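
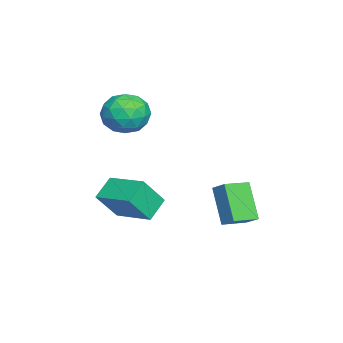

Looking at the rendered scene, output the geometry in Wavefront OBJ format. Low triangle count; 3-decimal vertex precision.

v 1.757 3.199 -3.116
v 0.745 2.656 -1.552
v 0.933 4.099 -3.336
v -0.079 3.556 -1.772
v 2.239 3.764 -2.608
v 1.227 3.221 -1.044
v 1.415 4.664 -2.828
v 0.403 4.121 -1.264
v -0.394 -1.072 2.707
v 0.16 -0.126 2.831
v 1.02 -1.794 1.889
v 1.574 -0.848 2.013
v 1.338 -1.468 2.895
v 0.463 -1.021 3.401
v 0.717 -0.899 1.319
v -0.158 -0.452 1.825
v 0.847 -0.018 1.973
v 1.23 -0.37 2.947
v -0.05 -1.55 1.773
v 0.333 -1.902 2.747
v -0.241 -0.536 2.841
v 1.421 -1.384 1.879
v 1.282 -1.749 2.398
v 1.608 -1.192 2.47
v -0.063 -1.062 3.176
v 0.263 -0.506 3.248
v 0.955 -1.294 3.286
v 0.917 -1.414 1.472
v 1.243 -0.858 1.544
v -0.428 -0.728 2.25
v -0.102 -0.171 2.322
v 0.225 -0.626 1.434
v 0.488 0.084 2.409
v 1.32 -0.34 1.928
v 0.815 -0.37 1.521
v 0.301 -0.108 1.818
v 0.714 -0.123 2.982
v 1.545 -0.547 2.501
v 1.406 -0.911 3.019
v 0.892 -0.649 3.316
v 1.117 -0.06 2.477
v -0.365 -1.373 2.219
v 0.466 -1.797 1.738
v 0.288 -1.271 1.404
v -0.226 -1.009 1.701
v -0.14 -1.58 2.792
v 0.692 -2.004 2.311
v 0.879 -1.812 2.902
v 0.365 -1.55 3.199
v 0.063 -1.86 2.243
v 2.308 -1.002 -2.674
v 1.379 -0.598 -1.995
v 3.282 0.568 -2.275
v 2.352 0.972 -1.595
v 2.948 -1.732 -1.365
v 2.018 -1.328 -0.685
v 3.921 -0.162 -0.965
v 2.992 0.242 -0.286
f 2 4 1
f 5 2 1
f 1 4 3
f 3 5 1
f 2 8 4
f 6 2 5
f 6 8 2
f 4 8 3
f 7 5 3
f 3 8 7
f 7 6 5
f 8 6 7
f 9 46 25
f 46 20 49
f 25 49 14
f 46 49 25
f 9 25 21
f 25 14 26
f 21 26 10
f 25 26 21
f 9 21 30
f 21 10 31
f 30 31 16
f 21 31 30
f 9 30 42
f 30 16 45
f 42 45 19
f 30 45 42
f 9 42 46
f 42 19 50
f 46 50 20
f 42 50 46
f 10 26 37
f 26 14 40
f 37 40 18
f 26 40 37
f 14 49 27
f 49 20 48
f 27 48 13
f 49 48 27
f 20 50 47
f 50 19 43
f 47 43 11
f 50 43 47
f 19 45 44
f 45 16 32
f 44 32 15
f 45 32 44
f 16 31 36
f 31 10 33
f 36 33 17
f 31 33 36
f 12 38 24
f 38 18 39
f 24 39 13
f 38 39 24
f 12 24 22
f 24 13 23
f 22 23 11
f 24 23 22
f 12 22 29
f 22 11 28
f 29 28 15
f 22 28 29
f 12 29 34
f 29 15 35
f 34 35 17
f 29 35 34
f 12 34 38
f 34 17 41
f 38 41 18
f 34 41 38
f 13 39 27
f 39 18 40
f 27 40 14
f 39 40 27
f 11 23 47
f 23 13 48
f 47 48 20
f 23 48 47
f 15 28 44
f 28 11 43
f 44 43 19
f 28 43 44
f 17 35 36
f 35 15 32
f 36 32 16
f 35 32 36
f 18 41 37
f 41 17 33
f 37 33 10
f 41 33 37
f 52 54 51
f 55 52 51
f 51 54 53
f 53 55 51
f 52 58 54
f 56 52 55
f 56 58 52
f 54 58 53
f 57 55 53
f 53 58 57
f 57 56 55
f 58 56 57



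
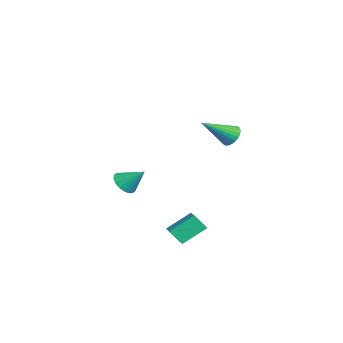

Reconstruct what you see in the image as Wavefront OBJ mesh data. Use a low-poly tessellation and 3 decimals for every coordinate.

v 1.839 2.767 2.746
v 2.473 3.062 2.869
v 2.361 1.153 3.914
v 2.324 3.165 3.079
v 2.101 3.208 3.237
v 1.838 3.183 3.321
v 1.575 3.095 3.317
v 1.352 2.958 3.227
v 1.204 2.791 3.063
v 1.152 2.621 2.85
v 1.205 2.472 2.622
v 1.354 2.369 2.413
v 1.577 2.327 2.254
v 1.84 2.351 2.17
v 2.103 2.439 2.174
v 2.325 2.577 2.265
v 2.474 2.743 2.429
v 2.526 2.914 2.641
v 3.509 -0.056 -4.036
v 3.315 -0.705 -3.208
v 3.144 1.243 -3.103
v 2.951 0.593 -2.275
v 4.649 0.027 -3.705
v 4.456 -0.623 -2.877
v 4.285 1.325 -2.772
v 4.091 0.676 -1.944
v -3.409 -2.554 -2.699
v -2.812 -3.085 -2.439
v -2.911 -1.486 -1.661
v -2.642 -2.896 -2.714
v -2.625 -2.641 -2.986
v -2.762 -2.368 -3.201
v -3.028 -2.132 -3.317
v -3.37 -1.979 -3.31
v -3.719 -1.941 -3.182
v -4.006 -2.024 -2.958
v -4.176 -2.212 -2.683
v -4.193 -2.468 -2.411
v -4.056 -2.741 -2.196
v -3.79 -2.977 -2.08
v -3.448 -3.129 -2.087
v -3.099 -3.168 -2.215
f 2 1 4
f 2 4 3
f 4 1 5
f 4 5 3
f 5 1 6
f 5 6 3
f 6 1 7
f 6 7 3
f 7 1 8
f 7 8 3
f 8 1 9
f 8 9 3
f 9 1 10
f 9 10 3
f 10 1 11
f 10 11 3
f 11 1 12
f 11 12 3
f 12 1 13
f 12 13 3
f 13 1 14
f 13 14 3
f 14 1 15
f 14 15 3
f 15 1 16
f 15 16 3
f 16 1 17
f 16 17 3
f 17 1 18
f 17 18 3
f 18 1 2
f 18 2 3
f 20 22 19
f 23 20 19
f 19 22 21
f 21 23 19
f 20 26 22
f 24 20 23
f 24 26 20
f 22 26 21
f 25 23 21
f 21 26 25
f 25 24 23
f 26 24 25
f 28 27 30
f 28 30 29
f 30 27 31
f 30 31 29
f 31 27 32
f 31 32 29
f 32 27 33
f 32 33 29
f 33 27 34
f 33 34 29
f 34 27 35
f 34 35 29
f 35 27 36
f 35 36 29
f 36 27 37
f 36 37 29
f 37 27 38
f 37 38 29
f 38 27 39
f 38 39 29
f 39 27 40
f 39 40 29
f 40 27 41
f 40 41 29
f 41 27 42
f 41 42 29
f 42 27 28
f 42 28 29



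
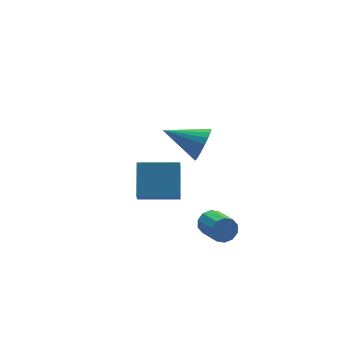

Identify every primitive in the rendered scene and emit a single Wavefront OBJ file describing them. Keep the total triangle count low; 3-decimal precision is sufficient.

v -0.102 -1.13 -3.285
v 0.484 -0.027 -2.117
v 0.482 -0.056 -4.592
v 1.068 1.047 -3.424
v 1.492 -1.987 -3.276
v 2.078 -0.884 -2.108
v 2.076 -0.913 -4.583
v 2.662 0.19 -3.415
v 2.219 -3.308 -4.209
v 2.473 -3.534 -4.726
v 2.436 -4.759 -4.209
v 2.181 -4.532 -3.691
v 2.757 -3.441 -4.486
v 2.719 -4.666 -3.969
v 2.835 -3.297 -4.14
v 2.797 -4.522 -3.623
v 2.677 -3.157 -3.819
v 2.64 -4.382 -3.302
v 2.345 -3.075 -3.648
v 2.307 -4.3 -3.131
v 1.964 -3.081 -3.691
v 1.927 -4.306 -3.174
v 1.681 -3.174 -3.931
v 1.643 -4.399 -3.414
v 1.603 -3.318 -4.277
v 1.565 -4.543 -3.76
v 1.76 -3.458 -4.598
v 1.723 -4.683 -4.081
v 2.093 -3.54 -4.769
v 2.055 -4.765 -4.252
v 1.67 -3.586 1.332
v 2.095 -3.467 2.024
v 0.43 -2.494 1.908
v 2.218 -3.221 1.822
v 2.246 -3.038 1.536
v 2.175 -2.95 1.214
v 2.016 -2.972 0.913
v 1.798 -3.1 0.684
v 1.557 -3.311 0.568
v 1.337 -3.571 0.584
v 1.173 -3.833 0.729
v 1.096 -4.052 0.978
v 1.118 -4.191 1.289
v 1.236 -4.225 1.607
v 1.429 -4.148 1.878
v 1.663 -3.975 2.054
v 1.899 -3.734 2.106
f 2 4 1
f 5 2 1
f 1 4 3
f 3 5 1
f 2 8 4
f 6 2 5
f 6 8 2
f 4 8 3
f 7 5 3
f 3 8 7
f 7 6 5
f 8 6 7
f 10 9 13
f 10 13 11
f 11 13 14
f 11 14 12
f 13 9 15
f 13 15 14
f 14 15 16
f 14 16 12
f 15 9 17
f 15 17 16
f 16 17 18
f 16 18 12
f 17 9 19
f 17 19 18
f 18 19 20
f 18 20 12
f 19 9 21
f 19 21 20
f 20 21 22
f 20 22 12
f 21 9 23
f 21 23 22
f 22 23 24
f 22 24 12
f 23 9 25
f 23 25 24
f 24 25 26
f 24 26 12
f 25 9 27
f 25 27 26
f 26 27 28
f 26 28 12
f 27 9 29
f 27 29 28
f 28 29 30
f 28 30 12
f 29 9 10
f 29 10 30
f 30 10 11
f 30 11 12
f 32 31 34
f 32 34 33
f 34 31 35
f 34 35 33
f 35 31 36
f 35 36 33
f 36 31 37
f 36 37 33
f 37 31 38
f 37 38 33
f 38 31 39
f 38 39 33
f 39 31 40
f 39 40 33
f 40 31 41
f 40 41 33
f 41 31 42
f 41 42 33
f 42 31 43
f 42 43 33
f 43 31 44
f 43 44 33
f 44 31 45
f 44 45 33
f 45 31 46
f 45 46 33
f 46 31 47
f 46 47 33
f 47 31 32
f 47 32 33



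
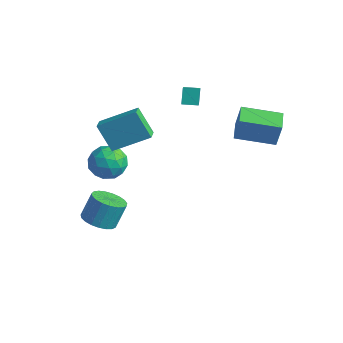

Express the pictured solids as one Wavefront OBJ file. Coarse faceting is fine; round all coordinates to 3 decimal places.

v 1.992 2.235 3.3
v 2.305 2.284 4.756
v 3.538 3.62 2.921
v 3.851 3.669 4.376
v 2.769 1.331 3.164
v 3.082 1.38 4.619
v 4.315 2.716 2.784
v 4.628 2.765 4.24
v -1.394 1.842 3.151
v -1.747 2.286 3.963
v -0.758 2.419 3.112
v -1.11 2.863 3.924
v -0.83 1.257 3.716
v -1.182 1.701 4.528
v -0.193 1.834 3.677
v -0.546 2.278 4.489
v -2.467 -1.811 1.238
v -3.414 -1.946 2.68
v -1.177 -0.341 2.223
v -2.125 -0.475 3.664
v -1.955 -2.445 1.516
v -2.903 -2.579 2.957
v -0.666 -0.974 2.5
v -1.613 -1.109 3.942
v -1.565 -3.804 -2.946
v -0.608 -3.764 -3.017
v -0.539 -3.057 -1.685
v -1.495 -3.096 -1.614
v -0.719 -3.423 -3.192
v -0.649 -2.716 -1.86
v -0.975 -3.148 -3.325
v -0.905 -2.44 -1.993
v -1.334 -2.986 -3.393
v -1.264 -2.278 -2.06
v -1.732 -2.965 -3.383
v -1.663 -2.258 -2.05
v -2.102 -3.09 -3.297
v -2.032 -2.382 -1.965
v -2.379 -3.337 -3.151
v -2.309 -2.63 -1.819
v -2.515 -3.666 -2.969
v -2.445 -2.959 -1.637
v -2.486 -4.018 -2.784
v -2.417 -3.311 -1.452
v -2.299 -4.333 -2.626
v -2.229 -3.626 -1.294
v -1.984 -4.557 -2.524
v -1.915 -3.85 -1.192
v -1.597 -4.65 -2.495
v -1.528 -3.943 -1.163
v -1.205 -4.597 -2.544
v -1.135 -3.89 -1.211
v -0.874 -4.407 -2.662
v -0.805 -3.7 -1.33
v -0.663 -4.112 -2.829
v -0.594 -3.405 -1.497
v -2.98 -1.48 0.366
v -2.279 -1.624 -0.447
v -2.561 -3.056 1.007
v -1.86 -3.2 0.194
v -1.656 -2.462 0.96
v -1.915 -1.488 0.564
v -2.925 -3.192 -0.004
v -3.184 -2.218 -0.4
v -2.245 -2.682 -0.676
v -1.461 -2.231 -0.08
v -3.379 -2.449 0.64
v -2.595 -1.998 1.236
v -2.667 -1.414 -0.097
v -2.173 -3.266 0.657
v -2.054 -2.833 1.107
v -1.642 -2.917 0.629
v -2.453 -1.334 0.497
v -2.041 -1.419 0.019
v -1.674 -1.911 0.847
v -2.799 -3.261 0.541
v -2.387 -3.346 0.063
v -3.198 -1.763 -0.069
v -2.786 -1.847 -0.547
v -3.166 -2.769 -0.287
v -2.234 -2.12 -0.709
v -1.988 -3.047 -0.332
v -2.614 -3.042 -0.449
v -2.766 -2.469 -0.681
v -1.774 -1.855 -0.359
v -1.527 -2.782 0.018
v -1.407 -2.348 0.468
v -1.56 -1.775 0.235
v -1.753 -2.477 -0.493
v -3.313 -1.898 0.542
v -3.066 -2.825 0.919
v -3.28 -2.905 0.325
v -3.433 -2.332 0.092
v -2.852 -1.633 0.892
v -2.606 -2.56 1.269
v -2.074 -2.211 1.241
v -2.226 -1.638 1.009
v -3.087 -2.203 1.053
f 2 4 1
f 5 2 1
f 1 4 3
f 3 5 1
f 2 8 4
f 6 2 5
f 6 8 2
f 4 8 3
f 7 5 3
f 3 8 7
f 7 6 5
f 8 6 7
f 10 12 9
f 13 10 9
f 9 12 11
f 11 13 9
f 10 16 12
f 14 10 13
f 14 16 10
f 12 16 11
f 15 13 11
f 11 16 15
f 15 14 13
f 16 14 15
f 18 20 17
f 21 18 17
f 17 20 19
f 19 21 17
f 18 24 20
f 22 18 21
f 22 24 18
f 20 24 19
f 23 21 19
f 19 24 23
f 23 22 21
f 24 22 23
f 26 25 29
f 26 29 27
f 27 29 30
f 27 30 28
f 29 25 31
f 29 31 30
f 30 31 32
f 30 32 28
f 31 25 33
f 31 33 32
f 32 33 34
f 32 34 28
f 33 25 35
f 33 35 34
f 34 35 36
f 34 36 28
f 35 25 37
f 35 37 36
f 36 37 38
f 36 38 28
f 37 25 39
f 37 39 38
f 38 39 40
f 38 40 28
f 39 25 41
f 39 41 40
f 40 41 42
f 40 42 28
f 41 25 43
f 41 43 42
f 42 43 44
f 42 44 28
f 43 25 45
f 43 45 44
f 44 45 46
f 44 46 28
f 45 25 47
f 45 47 46
f 46 47 48
f 46 48 28
f 47 25 49
f 47 49 48
f 48 49 50
f 48 50 28
f 49 25 51
f 49 51 50
f 50 51 52
f 50 52 28
f 51 25 53
f 51 53 52
f 52 53 54
f 52 54 28
f 53 25 55
f 53 55 54
f 54 55 56
f 54 56 28
f 55 25 26
f 55 26 56
f 56 26 27
f 56 27 28
f 57 94 73
f 94 68 97
f 73 97 62
f 94 97 73
f 57 73 69
f 73 62 74
f 69 74 58
f 73 74 69
f 57 69 78
f 69 58 79
f 78 79 64
f 69 79 78
f 57 78 90
f 78 64 93
f 90 93 67
f 78 93 90
f 57 90 94
f 90 67 98
f 94 98 68
f 90 98 94
f 58 74 85
f 74 62 88
f 85 88 66
f 74 88 85
f 62 97 75
f 97 68 96
f 75 96 61
f 97 96 75
f 68 98 95
f 98 67 91
f 95 91 59
f 98 91 95
f 67 93 92
f 93 64 80
f 92 80 63
f 93 80 92
f 64 79 84
f 79 58 81
f 84 81 65
f 79 81 84
f 60 86 72
f 86 66 87
f 72 87 61
f 86 87 72
f 60 72 70
f 72 61 71
f 70 71 59
f 72 71 70
f 60 70 77
f 70 59 76
f 77 76 63
f 70 76 77
f 60 77 82
f 77 63 83
f 82 83 65
f 77 83 82
f 60 82 86
f 82 65 89
f 86 89 66
f 82 89 86
f 61 87 75
f 87 66 88
f 75 88 62
f 87 88 75
f 59 71 95
f 71 61 96
f 95 96 68
f 71 96 95
f 63 76 92
f 76 59 91
f 92 91 67
f 76 91 92
f 65 83 84
f 83 63 80
f 84 80 64
f 83 80 84
f 66 89 85
f 89 65 81
f 85 81 58
f 89 81 85



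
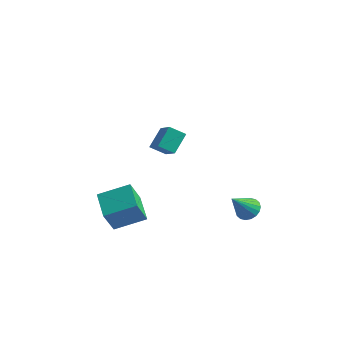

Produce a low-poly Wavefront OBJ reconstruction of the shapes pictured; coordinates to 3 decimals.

v 4.172 4.113 -4.294
v 4.936 4.319 -3.909
v 3.708 2.827 -2.686
v 4.691 4.587 -3.764
v 4.342 4.762 -3.725
v 3.961 4.809 -3.798
v 3.62 4.717 -3.97
v 3.39 4.506 -4.205
v 3.314 4.217 -4.458
v 3.408 3.907 -4.679
v 3.654 3.638 -4.823
v 4.002 3.463 -4.862
v 4.384 3.417 -4.789
v 4.724 3.509 -4.618
v 4.954 3.72 -4.382
v 5.03 4.009 -4.129
v -3.323 -0.247 -4.264
v -3.462 -1.149 -2.507
v -1.712 1.004 -3.494
v -1.851 0.101 -1.737
v -1.969 -1.621 -4.863
v -2.108 -2.524 -3.106
v -0.358 -0.371 -4.093
v -0.497 -1.273 -2.336
v 1.202 -0.713 2.611
v 0.331 -1.148 3.184
v 1.262 0.468 3.597
v 0.39 0.034 4.17
v 2.39 -1.674 3.69
v 1.518 -2.108 4.263
v 2.449 -0.492 4.676
v 1.578 -0.927 5.249
f 2 1 4
f 2 4 3
f 4 1 5
f 4 5 3
f 5 1 6
f 5 6 3
f 6 1 7
f 6 7 3
f 7 1 8
f 7 8 3
f 8 1 9
f 8 9 3
f 9 1 10
f 9 10 3
f 10 1 11
f 10 11 3
f 11 1 12
f 11 12 3
f 12 1 13
f 12 13 3
f 13 1 14
f 13 14 3
f 14 1 15
f 14 15 3
f 15 1 16
f 15 16 3
f 16 1 2
f 16 2 3
f 18 20 17
f 21 18 17
f 17 20 19
f 19 21 17
f 18 24 20
f 22 18 21
f 22 24 18
f 20 24 19
f 23 21 19
f 19 24 23
f 23 22 21
f 24 22 23
f 26 28 25
f 29 26 25
f 25 28 27
f 27 29 25
f 26 32 28
f 30 26 29
f 30 32 26
f 28 32 27
f 31 29 27
f 27 32 31
f 31 30 29
f 32 30 31



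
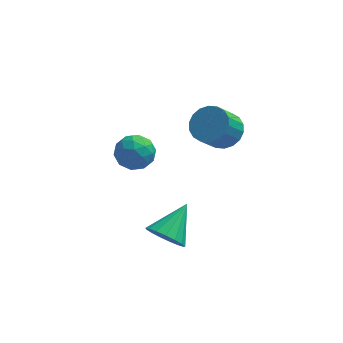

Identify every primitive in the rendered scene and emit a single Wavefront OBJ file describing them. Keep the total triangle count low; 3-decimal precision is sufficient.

v 4.028 -0.308 1.596
v 4.921 -0.314 2.11
v 4.245 -1.117 3.277
v 3.352 -1.112 2.764
v 4.72 0.071 2.258
v 4.044 -0.732 3.426
v 4.383 0.38 2.275
v 3.706 -0.423 3.443
v 3.975 0.553 2.158
v 3.298 -0.25 3.325
v 3.577 0.556 1.93
v 2.901 -0.248 3.097
v 3.269 0.387 1.635
v 2.593 -0.416 2.802
v 3.111 0.08 1.333
v 2.435 -0.723 2.5
v 3.135 -0.303 1.083
v 2.459 -1.106 2.25
v 3.336 -0.688 0.934
v 2.66 -1.491 2.102
v 3.674 -0.997 0.917
v 2.997 -1.8 2.085
v 4.082 -1.17 1.035
v 3.405 -1.973 2.202
v 4.479 -1.172 1.263
v 3.803 -1.976 2.43
v 4.787 -1.004 1.558
v 4.111 -1.807 2.725
v 4.945 -0.697 1.86
v 4.269 -1.5 3.027
v 1.483 -3.615 -3.48
v 2.34 -3.69 -4.083
v 2.417 -2.105 -2.34
v 2.06 -3.342 -4.314
v 1.648 -3.057 -4.354
v 1.199 -2.9 -4.194
v 0.814 -2.906 -3.871
v 0.583 -3.075 -3.458
v 0.558 -3.368 -3.05
v 0.745 -3.717 -2.741
v 1.101 -4.043 -2.601
v 1.545 -4.271 -2.663
v 1.974 -4.348 -2.912
v 2.291 -4.258 -3.291
v 2.423 -4.02 -3.713
v 0.151 1.952 -1.299
v 0.658 1.235 -1.914
v -1.118 0.805 -1.006
v -0.611 0.088 -1.621
v -0.195 0.371 -0.674
v 0.589 1.08 -0.855
v -1.049 0.96 -2.065
v -0.265 1.669 -2.246
v -0.084 0.621 -2.388
v 0.444 0.257 -1.528
v -0.904 1.783 -1.392
v -0.376 1.419 -0.532
v 0.516 1.694 -1.633
v -0.976 0.346 -1.287
v -0.731 0.512 -0.731
v -0.433 0.09 -1.093
v 0.475 1.603 -1.01
v 0.773 1.182 -1.372
v 0.272 0.674 -0.643
v -1.233 0.858 -1.548
v -0.935 0.437 -1.91
v -0.027 1.95 -1.827
v 0.271 1.528 -2.189
v -0.732 1.366 -2.277
v 0.377 0.912 -2.272
v -0.368 0.238 -2.1
v -0.626 0.75 -2.361
v -0.165 1.167 -2.467
v 0.688 0.698 -1.767
v -0.058 0.024 -1.595
v 0.187 0.19 -1.038
v 0.648 0.607 -1.145
v 0.252 0.338 -2.045
v -0.402 2.016 -1.325
v -1.148 1.342 -1.153
v -1.108 1.433 -1.775
v -0.647 1.85 -1.882
v -0.092 1.802 -0.82
v -0.837 1.128 -0.648
v -0.295 0.873 -0.453
v 0.166 1.29 -0.559
v -0.712 1.702 -0.875
f 2 1 5
f 2 5 3
f 3 5 6
f 3 6 4
f 5 1 7
f 5 7 6
f 6 7 8
f 6 8 4
f 7 1 9
f 7 9 8
f 8 9 10
f 8 10 4
f 9 1 11
f 9 11 10
f 10 11 12
f 10 12 4
f 11 1 13
f 11 13 12
f 12 13 14
f 12 14 4
f 13 1 15
f 13 15 14
f 14 15 16
f 14 16 4
f 15 1 17
f 15 17 16
f 16 17 18
f 16 18 4
f 17 1 19
f 17 19 18
f 18 19 20
f 18 20 4
f 19 1 21
f 19 21 20
f 20 21 22
f 20 22 4
f 21 1 23
f 21 23 22
f 22 23 24
f 22 24 4
f 23 1 25
f 23 25 24
f 24 25 26
f 24 26 4
f 25 1 27
f 25 27 26
f 26 27 28
f 26 28 4
f 27 1 29
f 27 29 28
f 28 29 30
f 28 30 4
f 29 1 2
f 29 2 30
f 30 2 3
f 30 3 4
f 32 31 34
f 32 34 33
f 34 31 35
f 34 35 33
f 35 31 36
f 35 36 33
f 36 31 37
f 36 37 33
f 37 31 38
f 37 38 33
f 38 31 39
f 38 39 33
f 39 31 40
f 39 40 33
f 40 31 41
f 40 41 33
f 41 31 42
f 41 42 33
f 42 31 43
f 42 43 33
f 43 31 44
f 43 44 33
f 44 31 45
f 44 45 33
f 45 31 32
f 45 32 33
f 46 83 62
f 83 57 86
f 62 86 51
f 83 86 62
f 46 62 58
f 62 51 63
f 58 63 47
f 62 63 58
f 46 58 67
f 58 47 68
f 67 68 53
f 58 68 67
f 46 67 79
f 67 53 82
f 79 82 56
f 67 82 79
f 46 79 83
f 79 56 87
f 83 87 57
f 79 87 83
f 47 63 74
f 63 51 77
f 74 77 55
f 63 77 74
f 51 86 64
f 86 57 85
f 64 85 50
f 86 85 64
f 57 87 84
f 87 56 80
f 84 80 48
f 87 80 84
f 56 82 81
f 82 53 69
f 81 69 52
f 82 69 81
f 53 68 73
f 68 47 70
f 73 70 54
f 68 70 73
f 49 75 61
f 75 55 76
f 61 76 50
f 75 76 61
f 49 61 59
f 61 50 60
f 59 60 48
f 61 60 59
f 49 59 66
f 59 48 65
f 66 65 52
f 59 65 66
f 49 66 71
f 66 52 72
f 71 72 54
f 66 72 71
f 49 71 75
f 71 54 78
f 75 78 55
f 71 78 75
f 50 76 64
f 76 55 77
f 64 77 51
f 76 77 64
f 48 60 84
f 60 50 85
f 84 85 57
f 60 85 84
f 52 65 81
f 65 48 80
f 81 80 56
f 65 80 81
f 54 72 73
f 72 52 69
f 73 69 53
f 72 69 73
f 55 78 74
f 78 54 70
f 74 70 47
f 78 70 74



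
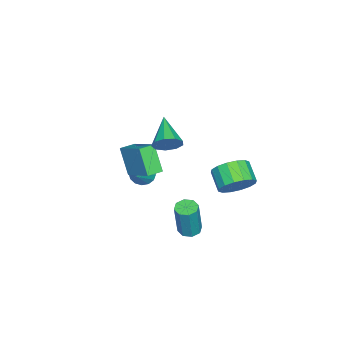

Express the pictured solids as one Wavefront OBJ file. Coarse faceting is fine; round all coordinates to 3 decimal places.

v 0.641 0.754 3.01
v 1.06 0.725 3.726
v -0.881 -0.014 3.87
v 0.786 1.22 3.682
v 0.443 1.497 3.324
v 0.194 1.427 2.819
v 0.153 1.042 2.403
v 0.341 0.522 2.272
v 0.67 0.112 2.486
v 0.985 0.002 2.945
v 1.139 0.244 3.435
v -3.05 3.321 -2.402
v -2.311 2.543 -2.279
v -3.191 1.821 -1.555
v -3.93 2.599 -1.678
v -2.234 2.886 -1.844
v -3.114 2.164 -1.12
v -2.375 3.345 -1.559
v -3.256 2.623 -0.834
v -2.698 3.798 -1.499
v -3.579 3.076 -0.775
v -3.114 4.123 -1.682
v -3.995 3.401 -0.957
v -3.514 4.233 -2.057
v -4.394 3.511 -1.333
v -3.789 4.099 -2.525
v -4.669 3.377 -1.801
v -3.866 3.756 -2.96
v -4.746 3.034 -2.236
v -3.724 3.297 -3.246
v -4.605 2.575 -2.521
v -3.401 2.844 -3.305
v -4.282 2.122 -2.581
v -2.985 2.519 -3.123
v -3.866 1.797 -2.398
v -2.586 2.409 -2.747
v -3.466 1.687 -2.023
v -4.633 -2.694 -4.258
v -4.238 -2.973 -4.844
v -3.307 -2.486 -3.462
v -4.259 -2.586 -4.91
v -4.38 -2.227 -4.801
v -4.569 -1.994 -4.547
v -4.775 -1.949 -4.215
v -4.943 -2.103 -3.895
v -5.028 -2.415 -3.671
v -5.007 -2.803 -3.605
v -4.886 -3.161 -3.714
v -4.697 -3.394 -3.968
v -4.491 -3.439 -4.3
v -4.322 -3.285 -4.62
v -2.587 -2.306 -0.117
v -1.612 -0.823 0.948
v -1.971 -1.612 -1.648
v -0.996 -0.129 -0.583
v -1.824 -2.851 -0.057
v -0.849 -1.368 1.008
v -1.208 -2.157 -1.588
v -0.233 -0.674 -0.523
v 0.803 2.013 -3.241
v 1.407 1.849 -3.373
v 1.862 1.823 -1.272
v 1.257 1.987 -1.139
v 1.344 2.334 -3.354
v 1.799 2.309 -1.253
v 0.964 2.631 -3.268
v 1.419 2.606 -1.167
v 0.49 2.566 -3.166
v 0.945 2.541 -1.065
v 0.198 2.177 -3.108
v 0.653 2.151 -1.007
v 0.261 1.691 -3.127
v 0.716 1.666 -1.026
v 0.641 1.394 -3.213
v 1.096 1.369 -1.112
v 1.115 1.459 -3.315
v 1.57 1.434 -1.214
f 2 1 4
f 2 4 3
f 4 1 5
f 4 5 3
f 5 1 6
f 5 6 3
f 6 1 7
f 6 7 3
f 7 1 8
f 7 8 3
f 8 1 9
f 8 9 3
f 9 1 10
f 9 10 3
f 10 1 11
f 10 11 3
f 11 1 2
f 11 2 3
f 13 12 16
f 13 16 14
f 14 16 17
f 14 17 15
f 16 12 18
f 16 18 17
f 17 18 19
f 17 19 15
f 18 12 20
f 18 20 19
f 19 20 21
f 19 21 15
f 20 12 22
f 20 22 21
f 21 22 23
f 21 23 15
f 22 12 24
f 22 24 23
f 23 24 25
f 23 25 15
f 24 12 26
f 24 26 25
f 25 26 27
f 25 27 15
f 26 12 28
f 26 28 27
f 27 28 29
f 27 29 15
f 28 12 30
f 28 30 29
f 29 30 31
f 29 31 15
f 30 12 32
f 30 32 31
f 31 32 33
f 31 33 15
f 32 12 34
f 32 34 33
f 33 34 35
f 33 35 15
f 34 12 36
f 34 36 35
f 35 36 37
f 35 37 15
f 36 12 13
f 36 13 37
f 37 13 14
f 37 14 15
f 39 38 41
f 39 41 40
f 41 38 42
f 41 42 40
f 42 38 43
f 42 43 40
f 43 38 44
f 43 44 40
f 44 38 45
f 44 45 40
f 45 38 46
f 45 46 40
f 46 38 47
f 46 47 40
f 47 38 48
f 47 48 40
f 48 38 49
f 48 49 40
f 49 38 50
f 49 50 40
f 50 38 51
f 50 51 40
f 51 38 39
f 51 39 40
f 53 55 52
f 56 53 52
f 52 55 54
f 54 56 52
f 53 59 55
f 57 53 56
f 57 59 53
f 55 59 54
f 58 56 54
f 54 59 58
f 58 57 56
f 59 57 58
f 61 60 64
f 61 64 62
f 62 64 65
f 62 65 63
f 64 60 66
f 64 66 65
f 65 66 67
f 65 67 63
f 66 60 68
f 66 68 67
f 67 68 69
f 67 69 63
f 68 60 70
f 68 70 69
f 69 70 71
f 69 71 63
f 70 60 72
f 70 72 71
f 71 72 73
f 71 73 63
f 72 60 74
f 72 74 73
f 73 74 75
f 73 75 63
f 74 60 76
f 74 76 75
f 75 76 77
f 75 77 63
f 76 60 61
f 76 61 77
f 77 61 62
f 77 62 63



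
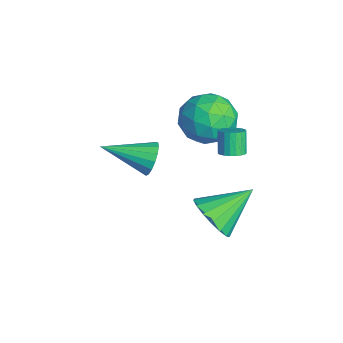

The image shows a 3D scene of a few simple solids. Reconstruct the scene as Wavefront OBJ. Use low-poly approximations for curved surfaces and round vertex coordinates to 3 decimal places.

v 1.374 3.847 -2.374
v 1.804 4.087 -2.152
v 1.276 4.213 -1.265
v 0.846 3.973 -1.486
v 1.694 4.262 -2.242
v 1.167 4.387 -1.354
v 1.529 4.364 -2.354
v 1.002 4.489 -1.467
v 1.337 4.377 -2.47
v 0.81 4.503 -1.583
v 1.152 4.299 -2.569
v 0.624 4.424 -1.682
v 1.004 4.143 -2.635
v 0.477 4.268 -1.747
v 0.921 3.935 -2.655
v 0.394 4.06 -1.768
v 0.916 3.712 -2.627
v 0.389 3.838 -1.739
v 0.99 3.513 -2.555
v 0.463 3.638 -1.667
v 1.131 3.371 -2.451
v 0.603 3.497 -1.564
v 1.313 3.312 -2.334
v 0.786 3.437 -1.447
v 1.506 3.346 -2.224
v 0.978 3.471 -1.337
v 1.676 3.466 -2.14
v 1.149 3.591 -1.253
v 1.794 3.652 -2.097
v 1.266 3.777 -1.209
v 1.839 3.872 -2.101
v 1.312 3.997 -1.213
v -1.21 4.531 -2.211
v -0.084 4.373 -1.716
v -1.376 2.547 -2.464
v -0.25 2.389 -1.969
v -1.194 2.765 -1.257
v -1.091 3.992 -1.1
v -0.369 2.928 -3.08
v -0.266 4.155 -2.923
v 0.436 3.383 -2.252
v -0.074 3.282 -1.126
v -1.386 3.638 -3.054
v -1.896 3.537 -1.928
v -0.632 4.626 -1.941
v -0.828 2.294 -2.239
v -1.383 2.515 -1.82
v -0.72 2.422 -1.529
v -1.224 4.402 -1.58
v -0.562 4.309 -1.288
v -1.215 3.364 -1.019
v -0.898 2.611 -2.892
v -0.236 2.518 -2.6
v -0.74 4.498 -2.651
v -0.077 4.405 -2.36
v -0.245 3.556 -3.161
v 0.335 3.952 -1.965
v 0.238 2.785 -2.114
v 0.168 3.102 -2.767
v 0.228 3.823 -2.675
v 0.036 3.892 -1.303
v -0.062 2.726 -1.452
v -0.617 2.947 -1.033
v -0.556 3.668 -0.941
v 0.341 3.31 -1.619
v -1.398 4.194 -2.728
v -1.496 3.028 -2.877
v -0.904 3.252 -3.239
v -0.843 3.973 -3.147
v -1.698 4.135 -2.066
v -1.795 2.968 -2.215
v -1.688 3.097 -1.505
v -1.628 3.818 -1.413
v -1.801 3.61 -2.561
v 3.365 2.527 -4.124
v 3.828 2.071 -3.286
v 3.075 4.193 -3.056
v 4.212 2.294 -3.531
v 4.402 2.571 -3.911
v 4.355 2.838 -4.34
v 4.081 3.033 -4.719
v 3.643 3.113 -4.962
v 3.141 3.058 -5.013
v 2.69 2.881 -4.86
v 2.394 2.624 -4.539
v 2.321 2.344 -4.122
v 2.487 2.106 -3.706
v 2.853 1.965 -3.385
v 3.337 1.952 -3.234
v 1.966 0.61 -1.373
v 2.352 0.742 -0.732
v 1.454 -1.21 -0.687
v 2.017 0.864 -0.658
v 1.671 0.928 -0.749
v 1.391 0.918 -0.982
v 1.244 0.838 -1.304
v 1.262 0.706 -1.643
v 1.441 0.551 -1.919
v 1.74 0.41 -2.07
v 2.091 0.315 -2.062
v 2.413 0.287 -1.895
v 2.633 0.333 -1.609
v 2.7 0.442 -1.269
v 2.598 0.59 -0.952
f 2 1 5
f 2 5 3
f 3 5 6
f 3 6 4
f 5 1 7
f 5 7 6
f 6 7 8
f 6 8 4
f 7 1 9
f 7 9 8
f 8 9 10
f 8 10 4
f 9 1 11
f 9 11 10
f 10 11 12
f 10 12 4
f 11 1 13
f 11 13 12
f 12 13 14
f 12 14 4
f 13 1 15
f 13 15 14
f 14 15 16
f 14 16 4
f 15 1 17
f 15 17 16
f 16 17 18
f 16 18 4
f 17 1 19
f 17 19 18
f 18 19 20
f 18 20 4
f 19 1 21
f 19 21 20
f 20 21 22
f 20 22 4
f 21 1 23
f 21 23 22
f 22 23 24
f 22 24 4
f 23 1 25
f 23 25 24
f 24 25 26
f 24 26 4
f 25 1 27
f 25 27 26
f 26 27 28
f 26 28 4
f 27 1 29
f 27 29 28
f 28 29 30
f 28 30 4
f 29 1 31
f 29 31 30
f 30 31 32
f 30 32 4
f 31 1 2
f 31 2 32
f 32 2 3
f 32 3 4
f 33 70 49
f 70 44 73
f 49 73 38
f 70 73 49
f 33 49 45
f 49 38 50
f 45 50 34
f 49 50 45
f 33 45 54
f 45 34 55
f 54 55 40
f 45 55 54
f 33 54 66
f 54 40 69
f 66 69 43
f 54 69 66
f 33 66 70
f 66 43 74
f 70 74 44
f 66 74 70
f 34 50 61
f 50 38 64
f 61 64 42
f 50 64 61
f 38 73 51
f 73 44 72
f 51 72 37
f 73 72 51
f 44 74 71
f 74 43 67
f 71 67 35
f 74 67 71
f 43 69 68
f 69 40 56
f 68 56 39
f 69 56 68
f 40 55 60
f 55 34 57
f 60 57 41
f 55 57 60
f 36 62 48
f 62 42 63
f 48 63 37
f 62 63 48
f 36 48 46
f 48 37 47
f 46 47 35
f 48 47 46
f 36 46 53
f 46 35 52
f 53 52 39
f 46 52 53
f 36 53 58
f 53 39 59
f 58 59 41
f 53 59 58
f 36 58 62
f 58 41 65
f 62 65 42
f 58 65 62
f 37 63 51
f 63 42 64
f 51 64 38
f 63 64 51
f 35 47 71
f 47 37 72
f 71 72 44
f 47 72 71
f 39 52 68
f 52 35 67
f 68 67 43
f 52 67 68
f 41 59 60
f 59 39 56
f 60 56 40
f 59 56 60
f 42 65 61
f 65 41 57
f 61 57 34
f 65 57 61
f 76 75 78
f 76 78 77
f 78 75 79
f 78 79 77
f 79 75 80
f 79 80 77
f 80 75 81
f 80 81 77
f 81 75 82
f 81 82 77
f 82 75 83
f 82 83 77
f 83 75 84
f 83 84 77
f 84 75 85
f 84 85 77
f 85 75 86
f 85 86 77
f 86 75 87
f 86 87 77
f 87 75 88
f 87 88 77
f 88 75 89
f 88 89 77
f 89 75 76
f 89 76 77
f 91 90 93
f 91 93 92
f 93 90 94
f 93 94 92
f 94 90 95
f 94 95 92
f 95 90 96
f 95 96 92
f 96 90 97
f 96 97 92
f 97 90 98
f 97 98 92
f 98 90 99
f 98 99 92
f 99 90 100
f 99 100 92
f 100 90 101
f 100 101 92
f 101 90 102
f 101 102 92
f 102 90 103
f 102 103 92
f 103 90 104
f 103 104 92
f 104 90 91
f 104 91 92



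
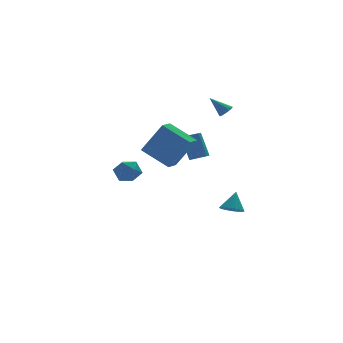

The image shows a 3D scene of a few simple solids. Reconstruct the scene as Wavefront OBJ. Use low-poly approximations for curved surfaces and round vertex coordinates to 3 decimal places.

v 4.208 3.187 2.131
v 4.401 2.933 2.515
v 3.592 4.013 2.989
v 4.587 3.135 2.453
v 4.652 3.355 2.288
v 4.576 3.521 2.074
v 4.383 3.581 1.878
v 4.134 3.516 1.762
v 3.909 3.347 1.763
v 3.778 3.127 1.881
v 3.784 2.926 2.079
v 3.925 2.808 2.293
v 4.155 2.811 2.456
v 0.049 -1.157 1.69
v -0.956 0.164 2.656
v -0.928 -0.554 -0.151
v -1.932 0.767 0.814
v 0.772 -0.487 1.526
v -0.232 0.834 2.491
v -0.204 0.116 -0.316
v -1.209 1.437 0.65
v -3.317 -1.442 -0.399
v -2.97 -1.888 0.181
v -4.35 -1.232 0.379
v -4.003 -1.678 0.959
v -3.69 -0.958 0.76
v -3.052 -1.088 0.279
v -4.268 -2.032 0.281
v -3.63 -2.162 -0.2
v -3.558 -2.252 0.602
v -3.2 -1.589 0.897
v -4.12 -1.531 -0.337
v -3.762 -0.868 -0.042
v 3.14 0.159 -4.156
v 3.727 -0.207 -4.26
v 3.62 0.621 -3.064
v 3.788 0.028 -4.386
v 3.75 0.283 -4.477
v 3.619 0.519 -4.519
v 3.415 0.7 -4.506
v 3.169 0.799 -4.439
v 2.919 0.8 -4.33
v 2.702 0.704 -4.194
v 2.552 0.525 -4.052
v 2.492 0.29 -3.927
v 2.53 0.036 -3.836
v 2.661 -0.2 -3.794
v 2.865 -0.382 -3.807
v 3.11 -0.48 -3.873
v 3.361 -0.482 -3.983
v 3.577 -0.386 -4.119
v 2.19 2.313 -0.828
v 2.699 2.566 -0.877
v 2.498 3.26 0.64
v 1.99 3.007 0.688
v 2.375 2.812 -1.032
v 2.174 3.506 0.484
v 1.942 2.766 -1.069
v 1.742 3.461 0.448
v 1.655 2.455 -0.964
v 1.455 3.149 0.553
v 1.682 2.06 -0.78
v 1.481 2.754 0.737
v 2.006 1.814 -0.624
v 1.805 2.508 0.892
v 2.438 1.859 -0.588
v 2.238 2.554 0.929
v 2.725 2.171 -0.693
v 2.525 2.865 0.824
f 2 1 4
f 2 4 3
f 4 1 5
f 4 5 3
f 5 1 6
f 5 6 3
f 6 1 7
f 6 7 3
f 7 1 8
f 7 8 3
f 8 1 9
f 8 9 3
f 9 1 10
f 9 10 3
f 10 1 11
f 10 11 3
f 11 1 12
f 11 12 3
f 12 1 13
f 12 13 3
f 13 1 2
f 13 2 3
f 15 17 14
f 18 15 14
f 14 17 16
f 16 18 14
f 15 21 17
f 19 15 18
f 19 21 15
f 17 21 16
f 20 18 16
f 16 21 20
f 20 19 18
f 21 19 20
f 22 33 27
f 22 27 23
f 22 23 29
f 22 29 32
f 22 32 33
f 23 27 31
f 27 33 26
f 33 32 24
f 32 29 28
f 29 23 30
f 25 31 26
f 25 26 24
f 25 24 28
f 25 28 30
f 25 30 31
f 26 31 27
f 24 26 33
f 28 24 32
f 30 28 29
f 31 30 23
f 35 34 37
f 35 37 36
f 37 34 38
f 37 38 36
f 38 34 39
f 38 39 36
f 39 34 40
f 39 40 36
f 40 34 41
f 40 41 36
f 41 34 42
f 41 42 36
f 42 34 43
f 42 43 36
f 43 34 44
f 43 44 36
f 44 34 45
f 44 45 36
f 45 34 46
f 45 46 36
f 46 34 47
f 46 47 36
f 47 34 48
f 47 48 36
f 48 34 49
f 48 49 36
f 49 34 50
f 49 50 36
f 50 34 51
f 50 51 36
f 51 34 35
f 51 35 36
f 53 52 56
f 53 56 54
f 54 56 57
f 54 57 55
f 56 52 58
f 56 58 57
f 57 58 59
f 57 59 55
f 58 52 60
f 58 60 59
f 59 60 61
f 59 61 55
f 60 52 62
f 60 62 61
f 61 62 63
f 61 63 55
f 62 52 64
f 62 64 63
f 63 64 65
f 63 65 55
f 64 52 66
f 64 66 65
f 65 66 67
f 65 67 55
f 66 52 68
f 66 68 67
f 67 68 69
f 67 69 55
f 68 52 53
f 68 53 69
f 69 53 54
f 69 54 55



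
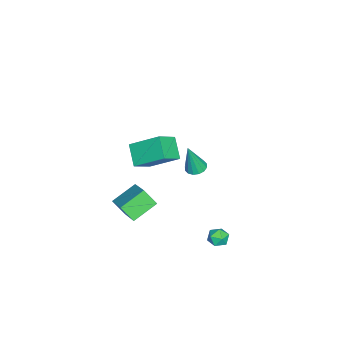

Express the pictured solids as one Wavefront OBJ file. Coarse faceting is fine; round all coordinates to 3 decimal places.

v 2.786 3.494 -3.316
v 3.167 2.908 -3.224
v 1.893 2.992 -2.816
v 2.274 2.406 -2.724
v 2.429 2.989 -2.359
v 2.981 3.299 -2.668
v 2.079 2.601 -3.372
v 2.631 2.911 -3.681
v 2.73 2.357 -3.259
v 2.946 2.596 -2.632
v 2.114 3.304 -3.408
v 2.33 3.543 -2.781
v 0.238 -3.252 -4.614
v 0.122 -4.08 -3.658
v -0.986 -2.184 -3.838
v -1.102 -3.012 -2.882
v 1.722 -2.288 -3.598
v 1.606 -3.116 -2.642
v 0.498 -1.22 -2.822
v 0.382 -2.048 -1.866
v -3.003 0.211 -2.161
v -2.411 0.561 -2.21
v -2.597 -0.191 -0.079
v -2.654 0.804 -2.115
v -2.991 0.889 -2.033
v -3.332 0.792 -1.985
v -3.584 0.539 -1.985
v -3.681 0.199 -2.031
v -3.596 -0.139 -2.113
v -3.353 -0.382 -2.208
v -3.016 -0.467 -2.29
v -2.675 -0.37 -2.338
v -2.423 -0.117 -2.338
v -2.326 0.224 -2.291
v 1.019 -1.758 3.034
v 1.087 0.017 4.227
v 2.058 -1.181 2.118
v 2.125 0.594 3.311
v 2.115 -2.374 3.889
v 2.182 -0.599 5.082
v 3.153 -1.797 2.973
v 3.221 -0.022 4.166
f 1 12 6
f 1 6 2
f 1 2 8
f 1 8 11
f 1 11 12
f 2 6 10
f 6 12 5
f 12 11 3
f 11 8 7
f 8 2 9
f 4 10 5
f 4 5 3
f 4 3 7
f 4 7 9
f 4 9 10
f 5 10 6
f 3 5 12
f 7 3 11
f 9 7 8
f 10 9 2
f 14 16 13
f 17 14 13
f 13 16 15
f 15 17 13
f 14 20 16
f 18 14 17
f 18 20 14
f 16 20 15
f 19 17 15
f 15 20 19
f 19 18 17
f 20 18 19
f 22 21 24
f 22 24 23
f 24 21 25
f 24 25 23
f 25 21 26
f 25 26 23
f 26 21 27
f 26 27 23
f 27 21 28
f 27 28 23
f 28 21 29
f 28 29 23
f 29 21 30
f 29 30 23
f 30 21 31
f 30 31 23
f 31 21 32
f 31 32 23
f 32 21 33
f 32 33 23
f 33 21 34
f 33 34 23
f 34 21 22
f 34 22 23
f 36 38 35
f 39 36 35
f 35 38 37
f 37 39 35
f 36 42 38
f 40 36 39
f 40 42 36
f 38 42 37
f 41 39 37
f 37 42 41
f 41 40 39
f 42 40 41



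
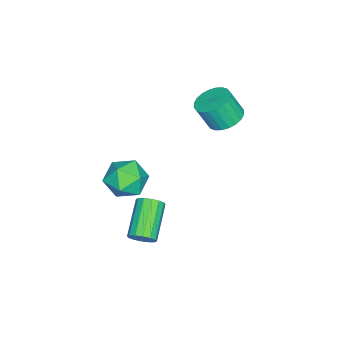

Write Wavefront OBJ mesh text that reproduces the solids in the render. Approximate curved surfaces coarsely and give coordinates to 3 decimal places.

v -2.171 1.697 -0.006
v -1.245 1.517 -0.232
v -1.043 0.883 1.101
v -1.969 1.063 1.326
v -1.217 1.86 -0.074
v -1.015 1.225 1.259
v -1.334 2.177 0.095
v -1.132 1.543 1.428
v -1.579 2.422 0.249
v -1.377 1.787 1.582
v -1.914 2.556 0.363
v -1.712 1.922 1.696
v -2.288 2.56 0.422
v -2.086 1.925 1.755
v -2.644 2.432 0.415
v -2.442 1.797 1.748
v -2.928 2.192 0.344
v -2.726 1.558 1.677
v -3.097 1.877 0.219
v -2.895 1.243 1.552
v -3.125 1.535 0.061
v -2.923 0.9 1.394
v -3.008 1.217 -0.108
v -2.806 0.583 1.225
v -2.763 0.973 -0.262
v -2.561 0.338 1.071
v -2.428 0.838 -0.376
v -2.226 0.204 0.957
v -2.054 0.835 -0.435
v -1.852 0.2 0.898
v -1.698 0.963 -0.428
v -1.496 0.328 0.905
v -1.414 1.202 -0.357
v -1.212 0.568 0.976
v 2.577 -1.185 -0.527
v 3.022 -0.814 0.462
v 4.278 -1.266 -1.262
v 4.723 -0.895 -0.273
v 4.259 -1.941 -0.337
v 3.208 -1.892 0.118
v 4.092 -0.188 -0.918
v 3.041 -0.139 -0.463
v 3.958 -0.199 0.221
v 4.062 -1.282 0.58
v 3.238 -0.798 -1.38
v 3.342 -1.881 -1.021
v 3.93 -0.177 -4.46
v 4.305 -0.35 -3.895
v 2.524 -0.616 -2.795
v 2.15 -0.443 -3.36
v 4.265 0.01 -3.874
v 2.484 -0.257 -2.774
v 4.134 0.319 -4.01
v 2.353 0.053 -2.91
v 3.949 0.496 -4.267
v 2.168 0.229 -3.167
v 3.759 0.492 -4.575
v 1.978 0.226 -3.475
v 3.615 0.309 -4.853
v 1.834 0.043 -3.753
v 3.556 -0.004 -5.025
v 1.775 -0.27 -3.925
v 3.596 -0.363 -5.046
v 1.815 -0.63 -3.946
v 3.727 -0.673 -4.91
v 1.946 -0.939 -3.81
v 3.912 -0.849 -4.653
v 2.131 -1.116 -3.553
v 4.102 -0.846 -4.345
v 2.321 -1.112 -3.245
v 4.246 -0.663 -4.067
v 2.465 -0.929 -2.967
f 2 1 5
f 2 5 3
f 3 5 6
f 3 6 4
f 5 1 7
f 5 7 6
f 6 7 8
f 6 8 4
f 7 1 9
f 7 9 8
f 8 9 10
f 8 10 4
f 9 1 11
f 9 11 10
f 10 11 12
f 10 12 4
f 11 1 13
f 11 13 12
f 12 13 14
f 12 14 4
f 13 1 15
f 13 15 14
f 14 15 16
f 14 16 4
f 15 1 17
f 15 17 16
f 16 17 18
f 16 18 4
f 17 1 19
f 17 19 18
f 18 19 20
f 18 20 4
f 19 1 21
f 19 21 20
f 20 21 22
f 20 22 4
f 21 1 23
f 21 23 22
f 22 23 24
f 22 24 4
f 23 1 25
f 23 25 24
f 24 25 26
f 24 26 4
f 25 1 27
f 25 27 26
f 26 27 28
f 26 28 4
f 27 1 29
f 27 29 28
f 28 29 30
f 28 30 4
f 29 1 31
f 29 31 30
f 30 31 32
f 30 32 4
f 31 1 33
f 31 33 32
f 32 33 34
f 32 34 4
f 33 1 2
f 33 2 34
f 34 2 3
f 34 3 4
f 35 46 40
f 35 40 36
f 35 36 42
f 35 42 45
f 35 45 46
f 36 40 44
f 40 46 39
f 46 45 37
f 45 42 41
f 42 36 43
f 38 44 39
f 38 39 37
f 38 37 41
f 38 41 43
f 38 43 44
f 39 44 40
f 37 39 46
f 41 37 45
f 43 41 42
f 44 43 36
f 48 47 51
f 48 51 49
f 49 51 52
f 49 52 50
f 51 47 53
f 51 53 52
f 52 53 54
f 52 54 50
f 53 47 55
f 53 55 54
f 54 55 56
f 54 56 50
f 55 47 57
f 55 57 56
f 56 57 58
f 56 58 50
f 57 47 59
f 57 59 58
f 58 59 60
f 58 60 50
f 59 47 61
f 59 61 60
f 60 61 62
f 60 62 50
f 61 47 63
f 61 63 62
f 62 63 64
f 62 64 50
f 63 47 65
f 63 65 64
f 64 65 66
f 64 66 50
f 65 47 67
f 65 67 66
f 66 67 68
f 66 68 50
f 67 47 69
f 67 69 68
f 68 69 70
f 68 70 50
f 69 47 71
f 69 71 70
f 70 71 72
f 70 72 50
f 71 47 48
f 71 48 72
f 72 48 49
f 72 49 50



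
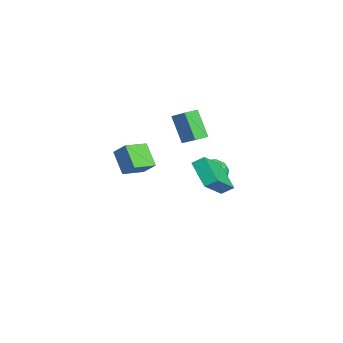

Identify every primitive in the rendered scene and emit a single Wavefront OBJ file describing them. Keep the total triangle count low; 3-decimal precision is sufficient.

v -3.281 2.295 -2.886
v -2.783 1.483 -3.056
v -4.497 1.717 -3.684
v -3.999 0.905 -3.854
v -4.3 1.109 -2.957
v -3.548 1.466 -2.464
v -3.732 1.734 -4.276
v -2.98 2.091 -3.783
v -3.062 1.136 -3.915
v -3.413 0.75 -3.1
v -3.867 2.45 -3.64
v -4.218 2.064 -2.825
v -2.925 1.94 -2.901
v -4.355 1.26 -3.839
v -4.531 1.38 -3.312
v -4.239 0.903 -3.412
v -3.375 1.93 -2.553
v -3.082 1.453 -2.653
v -3.974 1.233 -2.595
v -4.198 1.747 -4.087
v -3.905 1.27 -4.187
v -3.041 2.297 -3.328
v -2.749 1.82 -3.428
v -3.306 1.967 -4.145
v -2.797 1.259 -3.506
v -3.512 0.919 -3.975
v -3.354 1.406 -4.223
v -2.913 1.616 -3.933
v -3.003 1.032 -3.027
v -3.718 0.692 -3.496
v -3.894 0.812 -2.969
v -3.452 1.022 -2.679
v -3.167 0.828 -3.532
v -3.562 2.508 -3.244
v -4.277 2.168 -3.713
v -3.828 2.178 -4.061
v -3.386 2.388 -3.771
v -3.768 2.281 -2.765
v -4.483 1.941 -3.234
v -4.367 1.584 -2.807
v -3.926 1.794 -2.517
v -4.113 2.372 -3.208
v -1.203 -4.179 -0.315
v -0.567 -3.563 0.481
v -2.01 -2.962 -0.611
v -1.374 -2.346 0.185
v -0.126 -3.754 -1.505
v 0.51 -3.138 -0.709
v -0.933 -2.537 -1.801
v -0.297 -1.921 -1.005
v 1.729 0.753 -0.49
v 3.128 -0.292 0.848
v 1.801 1.424 -0.041
v 3.2 0.378 1.296
v 3.14 1.302 -1.536
v 4.539 0.256 -0.199
v 3.212 1.972 -1.088
v 4.611 0.927 0.25
v -2.678 -0.853 1.628
v -1.82 -0.199 2.28
v -3.219 -0.086 1.57
v -2.361 0.568 2.222
v -1.779 -0.348 -0.062
v -0.921 0.306 0.59
v -2.32 0.419 -0.12
v -1.462 1.073 0.532
f 1 38 17
f 38 12 41
f 17 41 6
f 38 41 17
f 1 17 13
f 17 6 18
f 13 18 2
f 17 18 13
f 1 13 22
f 13 2 23
f 22 23 8
f 13 23 22
f 1 22 34
f 22 8 37
f 34 37 11
f 22 37 34
f 1 34 38
f 34 11 42
f 38 42 12
f 34 42 38
f 2 18 29
f 18 6 32
f 29 32 10
f 18 32 29
f 6 41 19
f 41 12 40
f 19 40 5
f 41 40 19
f 12 42 39
f 42 11 35
f 39 35 3
f 42 35 39
f 11 37 36
f 37 8 24
f 36 24 7
f 37 24 36
f 8 23 28
f 23 2 25
f 28 25 9
f 23 25 28
f 4 30 16
f 30 10 31
f 16 31 5
f 30 31 16
f 4 16 14
f 16 5 15
f 14 15 3
f 16 15 14
f 4 14 21
f 14 3 20
f 21 20 7
f 14 20 21
f 4 21 26
f 21 7 27
f 26 27 9
f 21 27 26
f 4 26 30
f 26 9 33
f 30 33 10
f 26 33 30
f 5 31 19
f 31 10 32
f 19 32 6
f 31 32 19
f 3 15 39
f 15 5 40
f 39 40 12
f 15 40 39
f 7 20 36
f 20 3 35
f 36 35 11
f 20 35 36
f 9 27 28
f 27 7 24
f 28 24 8
f 27 24 28
f 10 33 29
f 33 9 25
f 29 25 2
f 33 25 29
f 44 46 43
f 47 44 43
f 43 46 45
f 45 47 43
f 44 50 46
f 48 44 47
f 48 50 44
f 46 50 45
f 49 47 45
f 45 50 49
f 49 48 47
f 50 48 49
f 52 54 51
f 55 52 51
f 51 54 53
f 53 55 51
f 52 58 54
f 56 52 55
f 56 58 52
f 54 58 53
f 57 55 53
f 53 58 57
f 57 56 55
f 58 56 57
f 60 62 59
f 63 60 59
f 59 62 61
f 61 63 59
f 60 66 62
f 64 60 63
f 64 66 60
f 62 66 61
f 65 63 61
f 61 66 65
f 65 64 63
f 66 64 65



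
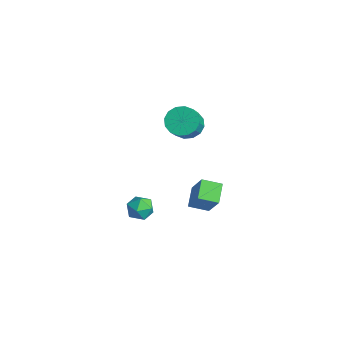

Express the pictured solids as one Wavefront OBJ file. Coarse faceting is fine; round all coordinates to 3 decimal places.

v -2.183 2.229 -2.924
v -2.707 1.295 -2.564
v -3.025 2.928 -2.341
v -3.549 1.994 -1.98
v -1.171 2.226 -1.46
v -1.695 1.292 -1.099
v -2.013 2.925 -0.876
v -2.537 1.991 -0.516
v -3.63 1.73 3.213
v -2.923 1.684 2.658
v -2.023 0.884 3.873
v -2.73 0.93 4.427
v -2.872 2.087 2.886
v -1.971 1.288 4.1
v -3.024 2.395 3.201
v -2.123 1.595 4.415
v -3.338 2.524 3.519
v -2.438 1.725 4.734
v -3.731 2.441 3.755
v -2.831 1.641 4.97
v -4.097 2.167 3.846
v -3.196 1.367 5.061
v -4.337 1.776 3.767
v -3.437 0.976 4.982
v -4.389 1.372 3.54
v -3.488 0.573 4.754
v -4.237 1.065 3.225
v -3.336 0.265 4.439
v -3.922 0.935 2.906
v -3.022 0.136 4.121
v -3.529 1.019 2.67
v -2.629 0.219 3.885
v -3.164 1.293 2.579
v -2.263 0.493 3.794
v -4.349 -0.435 -2.98
v -3.944 -0.199 -2.307
v -3.716 -1.601 -2.953
v -3.311 -1.365 -2.28
v -4.117 -1.514 -2.243
v -4.508 -0.793 -2.26
v -3.152 -1.007 -3
v -3.543 -0.286 -3.017
v -3.204 -0.553 -2.319
v -3.8 -0.866 -1.851
v -3.86 -0.934 -3.409
v -4.456 -1.247 -2.941
f 2 4 1
f 5 2 1
f 1 4 3
f 3 5 1
f 2 8 4
f 6 2 5
f 6 8 2
f 4 8 3
f 7 5 3
f 3 8 7
f 7 6 5
f 8 6 7
f 10 9 13
f 10 13 11
f 11 13 14
f 11 14 12
f 13 9 15
f 13 15 14
f 14 15 16
f 14 16 12
f 15 9 17
f 15 17 16
f 16 17 18
f 16 18 12
f 17 9 19
f 17 19 18
f 18 19 20
f 18 20 12
f 19 9 21
f 19 21 20
f 20 21 22
f 20 22 12
f 21 9 23
f 21 23 22
f 22 23 24
f 22 24 12
f 23 9 25
f 23 25 24
f 24 25 26
f 24 26 12
f 25 9 27
f 25 27 26
f 26 27 28
f 26 28 12
f 27 9 29
f 27 29 28
f 28 29 30
f 28 30 12
f 29 9 31
f 29 31 30
f 30 31 32
f 30 32 12
f 31 9 33
f 31 33 32
f 32 33 34
f 32 34 12
f 33 9 10
f 33 10 34
f 34 10 11
f 34 11 12
f 35 46 40
f 35 40 36
f 35 36 42
f 35 42 45
f 35 45 46
f 36 40 44
f 40 46 39
f 46 45 37
f 45 42 41
f 42 36 43
f 38 44 39
f 38 39 37
f 38 37 41
f 38 41 43
f 38 43 44
f 39 44 40
f 37 39 46
f 41 37 45
f 43 41 42
f 44 43 36



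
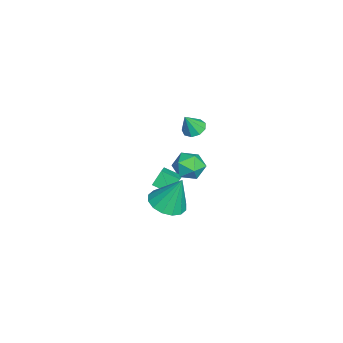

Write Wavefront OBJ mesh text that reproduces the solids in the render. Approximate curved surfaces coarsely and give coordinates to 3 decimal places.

v 3.306 -1.829 -0.734
v 3.94 -1.079 -1.078
v 3.414 -1.071 1.114
v 3.444 -0.878 -1.132
v 2.911 -0.931 -1.079
v 2.484 -1.225 -0.934
v 2.277 -1.68 -0.735
v 2.346 -2.176 -0.536
v 2.673 -2.578 -0.39
v 3.169 -2.78 -0.336
v 3.702 -2.726 -0.389
v 4.129 -2.433 -0.534
v 4.336 -1.977 -0.733
v 4.267 -1.481 -0.932
v -0.212 -0.854 2.349
v 0.396 -0.92 2.101
v 0.192 -1.286 3.451
v 0.347 -0.509 2.28
v 0.036 -0.259 2.492
v -0.391 -0.288 2.637
v -0.734 -0.581 2.647
v -0.832 -1.003 2.518
v -0.64 -1.354 2.31
v -0.248 -1.472 2.12
v 0.161 -1.3 2.038
v -3.859 -0.88 -3.587
v -3.276 -0.467 -2.904
v -3.404 -2.333 -3.096
v -2.821 -1.92 -2.413
v -3.804 -1.861 -2.325
v -4.085 -0.963 -2.628
v -2.595 -1.837 -3.372
v -2.876 -0.939 -3.675
v -2.495 -1.058 -2.771
v -3.242 -1.074 -2.124
v -3.438 -1.726 -3.876
v -4.185 -1.742 -3.229
v -3.271 -2.723 -3.198
v -2.264 -2.751 -2.708
v -3.041 -1.72 -3.614
v -2.034 -1.748 -3.124
v -2.866 -3.172 -4.056
v -1.859 -3.2 -3.566
v -2.636 -2.169 -4.472
v -1.629 -2.197 -3.982
f 2 1 4
f 2 4 3
f 4 1 5
f 4 5 3
f 5 1 6
f 5 6 3
f 6 1 7
f 6 7 3
f 7 1 8
f 7 8 3
f 8 1 9
f 8 9 3
f 9 1 10
f 9 10 3
f 10 1 11
f 10 11 3
f 11 1 12
f 11 12 3
f 12 1 13
f 12 13 3
f 13 1 14
f 13 14 3
f 14 1 2
f 14 2 3
f 16 15 18
f 16 18 17
f 18 15 19
f 18 19 17
f 19 15 20
f 19 20 17
f 20 15 21
f 20 21 17
f 21 15 22
f 21 22 17
f 22 15 23
f 22 23 17
f 23 15 24
f 23 24 17
f 24 15 25
f 24 25 17
f 25 15 16
f 25 16 17
f 26 37 31
f 26 31 27
f 26 27 33
f 26 33 36
f 26 36 37
f 27 31 35
f 31 37 30
f 37 36 28
f 36 33 32
f 33 27 34
f 29 35 30
f 29 30 28
f 29 28 32
f 29 32 34
f 29 34 35
f 30 35 31
f 28 30 37
f 32 28 36
f 34 32 33
f 35 34 27
f 39 41 38
f 42 39 38
f 38 41 40
f 40 42 38
f 39 45 41
f 43 39 42
f 43 45 39
f 41 45 40
f 44 42 40
f 40 45 44
f 44 43 42
f 45 43 44



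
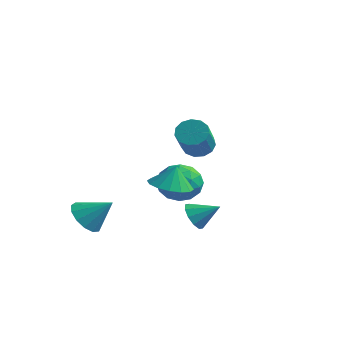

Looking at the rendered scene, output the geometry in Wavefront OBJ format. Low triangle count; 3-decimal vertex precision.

v 1.014 -2.045 0.118
v 2.088 -1.976 -0.057
v 1.186 -1.815 1.262
v 1.893 -1.452 -0.134
v 1.463 -1.087 -0.143
v 0.912 -0.979 -0.082
v 0.389 -1.157 0.032
v 0.034 -1.573 0.169
v -0.059 -2.115 0.293
v 0.136 -2.639 0.369
v 0.566 -3.004 0.378
v 1.116 -3.112 0.318
v 1.64 -2.934 0.204
v 1.995 -2.518 0.066
v -3.225 3.35 -2.126
v -2.247 3.744 -1.511
v -2.173 1.836 -2.829
v -1.195 2.23 -2.214
v -2.153 1.775 -1.611
v -2.803 2.711 -1.176
v -1.617 2.869 -3.164
v -2.267 3.805 -2.729
v -1.254 3.446 -2.153
v -1.585 2.771 -1.193
v -2.835 2.809 -3.147
v -3.166 2.134 -2.187
v -2.828 3.68 -1.757
v -1.592 1.9 -2.583
v -2.154 1.633 -2.228
v -1.58 1.864 -1.867
v -3.155 3.073 -1.56
v -2.581 3.305 -1.199
v -2.525 2.147 -1.257
v -1.839 2.275 -3.141
v -1.265 2.507 -2.78
v -2.84 3.716 -2.473
v -2.266 3.947 -2.112
v -1.895 3.433 -3.083
v -1.67 3.737 -1.773
v -1.051 2.846 -2.186
v -1.299 3.222 -2.744
v -1.681 3.772 -2.489
v -1.865 3.339 -1.209
v -1.246 2.449 -1.622
v -1.809 2.182 -1.267
v -2.191 2.732 -1.012
v -1.281 3.164 -1.586
v -3.174 3.131 -2.718
v -2.555 2.241 -3.131
v -2.229 2.848 -3.328
v -2.611 3.398 -3.073
v -3.369 2.734 -2.154
v -2.75 1.843 -2.567
v -2.739 1.808 -1.851
v -3.121 2.358 -1.596
v -3.139 2.416 -2.754
v 1.3 -0.358 2.227
v 2.008 0.013 2.246
v 2.689 -1.351 3.571
v 1.98 -1.722 3.553
v 1.757 0.202 2.569
v 2.438 -1.162 3.894
v 1.361 0.213 2.784
v 2.042 -1.151 4.109
v 0.945 0.043 2.822
v 1.626 -1.321 4.147
v 0.642 -0.255 2.671
v 1.323 -1.619 3.997
v 0.548 -0.585 2.38
v 1.229 -1.949 3.705
v 0.692 -0.844 2.04
v 1.373 -2.208 3.365
v 1.029 -0.948 1.759
v 1.71 -2.312 3.084
v 1.452 -0.865 1.627
v 2.133 -2.229 2.953
v 1.827 -0.621 1.686
v 2.508 -1.985 3.011
v 2.034 -0.293 1.917
v 2.715 -1.657 3.242
v 2.456 -2.173 -1.423
v 2.917 -2.819 -1.582
v 3.484 -1.607 -0.737
v 2.982 -2.488 -1.952
v 2.845 -2.037 -2.12
v 2.559 -1.638 -2.021
v 2.234 -1.443 -1.694
v 1.994 -1.527 -1.263
v 1.929 -1.858 -0.893
v 2.066 -2.31 -0.726
v 2.352 -2.709 -0.824
v 2.677 -2.904 -1.151
v -3.368 -2.856 -2.858
v -2.709 -2.701 -3.648
v -2.212 -2.284 -1.782
v -3.012 -2.204 -3.586
v -3.428 -1.913 -3.294
v -3.825 -1.922 -2.863
v -4.077 -2.227 -2.43
v -4.104 -2.732 -2.134
v -3.897 -3.276 -2.068
v -3.522 -3.687 -2.252
v -3.098 -3.833 -2.629
v -2.76 -3.67 -3.079
v -2.615 -3.248 -3.459
f 2 1 4
f 2 4 3
f 4 1 5
f 4 5 3
f 5 1 6
f 5 6 3
f 6 1 7
f 6 7 3
f 7 1 8
f 7 8 3
f 8 1 9
f 8 9 3
f 9 1 10
f 9 10 3
f 10 1 11
f 10 11 3
f 11 1 12
f 11 12 3
f 12 1 13
f 12 13 3
f 13 1 14
f 13 14 3
f 14 1 2
f 14 2 3
f 15 52 31
f 52 26 55
f 31 55 20
f 52 55 31
f 15 31 27
f 31 20 32
f 27 32 16
f 31 32 27
f 15 27 36
f 27 16 37
f 36 37 22
f 27 37 36
f 15 36 48
f 36 22 51
f 48 51 25
f 36 51 48
f 15 48 52
f 48 25 56
f 52 56 26
f 48 56 52
f 16 32 43
f 32 20 46
f 43 46 24
f 32 46 43
f 20 55 33
f 55 26 54
f 33 54 19
f 55 54 33
f 26 56 53
f 56 25 49
f 53 49 17
f 56 49 53
f 25 51 50
f 51 22 38
f 50 38 21
f 51 38 50
f 22 37 42
f 37 16 39
f 42 39 23
f 37 39 42
f 18 44 30
f 44 24 45
f 30 45 19
f 44 45 30
f 18 30 28
f 30 19 29
f 28 29 17
f 30 29 28
f 18 28 35
f 28 17 34
f 35 34 21
f 28 34 35
f 18 35 40
f 35 21 41
f 40 41 23
f 35 41 40
f 18 40 44
f 40 23 47
f 44 47 24
f 40 47 44
f 19 45 33
f 45 24 46
f 33 46 20
f 45 46 33
f 17 29 53
f 29 19 54
f 53 54 26
f 29 54 53
f 21 34 50
f 34 17 49
f 50 49 25
f 34 49 50
f 23 41 42
f 41 21 38
f 42 38 22
f 41 38 42
f 24 47 43
f 47 23 39
f 43 39 16
f 47 39 43
f 58 57 61
f 58 61 59
f 59 61 62
f 59 62 60
f 61 57 63
f 61 63 62
f 62 63 64
f 62 64 60
f 63 57 65
f 63 65 64
f 64 65 66
f 64 66 60
f 65 57 67
f 65 67 66
f 66 67 68
f 66 68 60
f 67 57 69
f 67 69 68
f 68 69 70
f 68 70 60
f 69 57 71
f 69 71 70
f 70 71 72
f 70 72 60
f 71 57 73
f 71 73 72
f 72 73 74
f 72 74 60
f 73 57 75
f 73 75 74
f 74 75 76
f 74 76 60
f 75 57 77
f 75 77 76
f 76 77 78
f 76 78 60
f 77 57 79
f 77 79 78
f 78 79 80
f 78 80 60
f 79 57 58
f 79 58 80
f 80 58 59
f 80 59 60
f 82 81 84
f 82 84 83
f 84 81 85
f 84 85 83
f 85 81 86
f 85 86 83
f 86 81 87
f 86 87 83
f 87 81 88
f 87 88 83
f 88 81 89
f 88 89 83
f 89 81 90
f 89 90 83
f 90 81 91
f 90 91 83
f 91 81 92
f 91 92 83
f 92 81 82
f 92 82 83
f 94 93 96
f 94 96 95
f 96 93 97
f 96 97 95
f 97 93 98
f 97 98 95
f 98 93 99
f 98 99 95
f 99 93 100
f 99 100 95
f 100 93 101
f 100 101 95
f 101 93 102
f 101 102 95
f 102 93 103
f 102 103 95
f 103 93 104
f 103 104 95
f 104 93 105
f 104 105 95
f 105 93 94
f 105 94 95



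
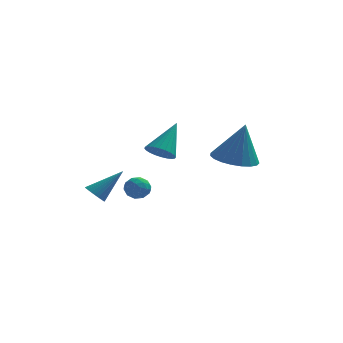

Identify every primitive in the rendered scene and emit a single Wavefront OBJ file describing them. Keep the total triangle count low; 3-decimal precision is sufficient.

v -2.894 -1.687 -1.997
v -2.526 -1.574 -2.404
v -1.766 -1.133 -0.823
v -2.634 -1.384 -2.39
v -2.781 -1.24 -2.316
v -2.946 -1.165 -2.194
v -3.102 -1.168 -2.041
v -3.227 -1.251 -1.882
v -3.301 -1.4 -1.741
v -3.314 -1.593 -1.638
v -3.262 -1.8 -1.59
v -3.155 -1.989 -1.604
v -3.007 -2.133 -1.678
v -2.843 -2.208 -1.801
v -2.686 -2.205 -1.953
v -2.561 -2.122 -2.112
v -2.487 -1.973 -2.254
v -2.475 -1.78 -2.356
v 2.846 -0.004 -0.35
v 3.563 -0.782 -0.509
v 3.294 0.004 1.63
v 3.81 -0.416 -0.566
v 3.889 0.021 -0.586
v 3.789 0.454 -0.565
v 3.525 0.807 -0.507
v 3.144 1.021 -0.422
v 2.711 1.057 -0.324
v 2.302 0.909 -0.231
v 1.987 0.604 -0.158
v 1.82 0.193 -0.119
v 1.831 -0.252 -0.119
v 2.017 -0.654 -0.159
v 2.347 -0.943 -0.233
v 2.763 -1.071 -0.326
v 3.193 -1.014 -0.424
v -2.276 3.503 -3.419
v -1.856 3.935 -3.695
v -1.464 2.825 -3.245
v -1.044 3.257 -3.521
v -1.325 3.394 -2.937
v -1.827 3.813 -3.044
v -1.493 2.947 -3.896
v -1.995 3.366 -4.003
v -1.373 3.591 -3.989
v -1.268 3.868 -3.397
v -2.052 2.892 -3.543
v -1.947 3.169 -2.951
v -2.137 3.778 -3.572
v -1.183 2.982 -3.368
v -1.348 3.062 -3.025
v -1.101 3.316 -3.187
v -2.12 3.707 -3.19
v -1.873 3.961 -3.352
v -1.561 3.643 -2.906
v -1.447 2.799 -3.588
v -1.2 3.053 -3.75
v -2.219 3.444 -3.753
v -1.972 3.698 -3.915
v -1.759 3.117 -4.034
v -1.606 3.83 -3.907
v -1.129 3.432 -3.805
v -1.393 3.249 -4.026
v -1.688 3.496 -4.089
v -1.545 3.993 -3.559
v -1.068 3.595 -3.457
v -1.233 3.675 -3.113
v -1.528 3.921 -3.176
v -1.261 3.791 -3.732
v -2.252 3.165 -3.483
v -1.775 2.767 -3.381
v -1.792 2.839 -3.764
v -2.087 3.085 -3.827
v -2.191 3.328 -3.135
v -1.714 2.93 -3.033
v -1.632 3.264 -2.851
v -1.927 3.511 -2.914
v -2.059 2.969 -3.208
v -0.589 2.824 -1.079
v 0.12 2.679 -1.277
v 0.049 3.976 0.359
v 0.062 2.915 -1.44
v -0.095 3.137 -1.549
v -0.327 3.311 -1.586
v -0.599 3.412 -1.545
v -0.869 3.422 -1.434
v -1.097 3.342 -1.269
v -1.247 3.183 -1.075
v -1.297 2.969 -0.881
v -1.24 2.733 -0.718
v -1.083 2.511 -0.61
v -0.851 2.337 -0.573
v -0.579 2.237 -0.613
v -0.309 2.226 -0.724
v -0.081 2.306 -0.89
v 0.07 2.465 -1.084
f 2 1 4
f 2 4 3
f 4 1 5
f 4 5 3
f 5 1 6
f 5 6 3
f 6 1 7
f 6 7 3
f 7 1 8
f 7 8 3
f 8 1 9
f 8 9 3
f 9 1 10
f 9 10 3
f 10 1 11
f 10 11 3
f 11 1 12
f 11 12 3
f 12 1 13
f 12 13 3
f 13 1 14
f 13 14 3
f 14 1 15
f 14 15 3
f 15 1 16
f 15 16 3
f 16 1 17
f 16 17 3
f 17 1 18
f 17 18 3
f 18 1 2
f 18 2 3
f 20 19 22
f 20 22 21
f 22 19 23
f 22 23 21
f 23 19 24
f 23 24 21
f 24 19 25
f 24 25 21
f 25 19 26
f 25 26 21
f 26 19 27
f 26 27 21
f 27 19 28
f 27 28 21
f 28 19 29
f 28 29 21
f 29 19 30
f 29 30 21
f 30 19 31
f 30 31 21
f 31 19 32
f 31 32 21
f 32 19 33
f 32 33 21
f 33 19 34
f 33 34 21
f 34 19 35
f 34 35 21
f 35 19 20
f 35 20 21
f 36 73 52
f 73 47 76
f 52 76 41
f 73 76 52
f 36 52 48
f 52 41 53
f 48 53 37
f 52 53 48
f 36 48 57
f 48 37 58
f 57 58 43
f 48 58 57
f 36 57 69
f 57 43 72
f 69 72 46
f 57 72 69
f 36 69 73
f 69 46 77
f 73 77 47
f 69 77 73
f 37 53 64
f 53 41 67
f 64 67 45
f 53 67 64
f 41 76 54
f 76 47 75
f 54 75 40
f 76 75 54
f 47 77 74
f 77 46 70
f 74 70 38
f 77 70 74
f 46 72 71
f 72 43 59
f 71 59 42
f 72 59 71
f 43 58 63
f 58 37 60
f 63 60 44
f 58 60 63
f 39 65 51
f 65 45 66
f 51 66 40
f 65 66 51
f 39 51 49
f 51 40 50
f 49 50 38
f 51 50 49
f 39 49 56
f 49 38 55
f 56 55 42
f 49 55 56
f 39 56 61
f 56 42 62
f 61 62 44
f 56 62 61
f 39 61 65
f 61 44 68
f 65 68 45
f 61 68 65
f 40 66 54
f 66 45 67
f 54 67 41
f 66 67 54
f 38 50 74
f 50 40 75
f 74 75 47
f 50 75 74
f 42 55 71
f 55 38 70
f 71 70 46
f 55 70 71
f 44 62 63
f 62 42 59
f 63 59 43
f 62 59 63
f 45 68 64
f 68 44 60
f 64 60 37
f 68 60 64
f 79 78 81
f 79 81 80
f 81 78 82
f 81 82 80
f 82 78 83
f 82 83 80
f 83 78 84
f 83 84 80
f 84 78 85
f 84 85 80
f 85 78 86
f 85 86 80
f 86 78 87
f 86 87 80
f 87 78 88
f 87 88 80
f 88 78 89
f 88 89 80
f 89 78 90
f 89 90 80
f 90 78 91
f 90 91 80
f 91 78 92
f 91 92 80
f 92 78 93
f 92 93 80
f 93 78 94
f 93 94 80
f 94 78 95
f 94 95 80
f 95 78 79
f 95 79 80



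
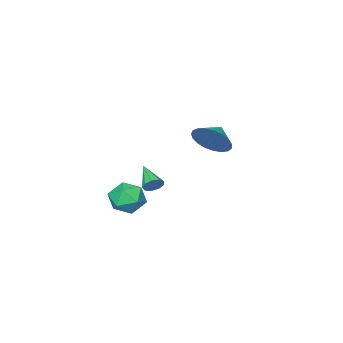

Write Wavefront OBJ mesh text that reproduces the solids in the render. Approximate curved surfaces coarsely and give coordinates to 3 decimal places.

v 0.637 3.425 3.052
v 0.955 3.891 3.866
v -0.217 3.175 3.528
v 0.756 4.191 3.667
v 0.537 4.36 3.362
v 0.335 4.366 3.003
v 0.186 4.21 2.653
v 0.114 3.918 2.372
v 0.133 3.541 2.208
v 0.239 3.144 2.19
v 0.414 2.795 2.321
v 0.628 2.555 2.579
v 0.843 2.466 2.918
v 1.023 2.542 3.28
v 1.136 2.771 3.603
v 1.163 3.113 3.831
v 1.099 3.509 3.923
v -0.763 -1.777 -1.974
v -0.492 -1.618 -1.523
v -1.257 -3.003 -1.246
v -0.84 -1.476 -1.521
v -1.152 -1.475 -1.731
v -1.282 -1.615 -2.055
v -1.169 -1.831 -2.341
v -0.866 -2.021 -2.456
v -0.514 -2.098 -2.346
v -0.279 -2.023 -2.061
v -0.27 -1.834 -1.736
v 0.607 -1.795 -3.388
v 1.334 -2.051 -2.737
v -0.494 -2.569 -2.463
v 0.233 -2.825 -1.812
v -0.052 -1.861 -1.895
v 0.628 -1.382 -2.467
v 0.212 -3.238 -2.733
v 0.892 -2.759 -3.305
v 1.09 -2.943 -2.332
v 0.927 -2.092 -1.814
v -0.087 -2.528 -3.386
v -0.25 -1.677 -2.868
f 2 1 4
f 2 4 3
f 4 1 5
f 4 5 3
f 5 1 6
f 5 6 3
f 6 1 7
f 6 7 3
f 7 1 8
f 7 8 3
f 8 1 9
f 8 9 3
f 9 1 10
f 9 10 3
f 10 1 11
f 10 11 3
f 11 1 12
f 11 12 3
f 12 1 13
f 12 13 3
f 13 1 14
f 13 14 3
f 14 1 15
f 14 15 3
f 15 1 16
f 15 16 3
f 16 1 17
f 16 17 3
f 17 1 2
f 17 2 3
f 19 18 21
f 19 21 20
f 21 18 22
f 21 22 20
f 22 18 23
f 22 23 20
f 23 18 24
f 23 24 20
f 24 18 25
f 24 25 20
f 25 18 26
f 25 26 20
f 26 18 27
f 26 27 20
f 27 18 28
f 27 28 20
f 28 18 19
f 28 19 20
f 29 40 34
f 29 34 30
f 29 30 36
f 29 36 39
f 29 39 40
f 30 34 38
f 34 40 33
f 40 39 31
f 39 36 35
f 36 30 37
f 32 38 33
f 32 33 31
f 32 31 35
f 32 35 37
f 32 37 38
f 33 38 34
f 31 33 40
f 35 31 39
f 37 35 36
f 38 37 30



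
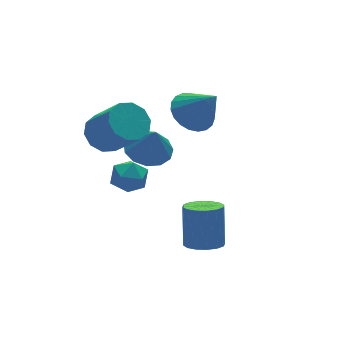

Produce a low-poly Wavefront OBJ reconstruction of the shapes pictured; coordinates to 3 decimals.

v -1.857 3.035 2.192
v -0.913 2.981 1.899
v -0.499 1.571 3.496
v -1.443 1.625 3.788
v -0.958 3.433 2.31
v -0.544 2.022 3.906
v -1.347 3.732 2.675
v -0.933 2.322 4.272
v -1.93 3.766 2.856
v -1.516 2.355 4.452
v -2.486 3.52 2.783
v -2.072 2.109 4.38
v -2.801 3.089 2.484
v -2.387 1.679 4.081
v -2.756 2.638 2.074
v -2.342 1.227 3.67
v -2.367 2.338 1.708
v -1.953 0.928 3.305
v -1.784 2.305 1.528
v -1.37 0.894 3.124
v -1.228 2.551 1.6
v -0.814 1.14 3.197
v 0.079 2.841 0.504
v 1.143 3.022 0.506
v 0.161 2.339 1.936
v 0.881 3.536 0.701
v 0.365 3.829 0.833
v -0.243 3.808 0.861
v -0.748 3.48 0.775
v -0.991 2.949 0.603
v -0.894 2.384 0.4
v -0.489 1.964 0.229
v 0.097 1.822 0.146
v 0.677 2.004 0.176
v 1.067 2.451 0.31
v -0.037 -1.986 -2.078
v 0.508 -2.632 -1.924
v 0.903 -1.881 -0.168
v 0.357 -1.234 -0.322
v 0.756 -2.316 -2.115
v 1.151 -1.564 -0.359
v 0.791 -1.911 -2.296
v 1.186 -1.159 -0.541
v 0.604 -1.526 -2.419
v 0.999 -0.774 -0.663
v 0.245 -1.264 -2.45
v 0.64 -0.513 -0.695
v -0.189 -1.196 -2.382
v 0.206 -0.444 -0.626
v -0.583 -1.339 -2.232
v -0.188 -0.588 -0.476
v -0.831 -1.656 -2.041
v -0.436 -0.904 -0.285
v -0.866 -2.061 -1.859
v -0.471 -1.309 -0.104
v -0.679 -2.446 -1.737
v -0.284 -1.694 0.019
v -0.32 -2.707 -1.705
v 0.075 -1.956 0.05
v 0.114 -2.776 -1.774
v 0.509 -2.024 -0.018
v -1.481 2.818 -0.482
v -0.855 2.704 0.16
v -1.725 1.376 -0.5
v -1.099 1.262 0.142
v -1.879 1.674 0.339
v -1.728 2.566 0.351
v -0.852 1.514 -0.691
v -0.701 2.406 -0.679
v -0.466 1.898 0.031
v -1.101 1.997 0.668
v -1.479 2.083 -1.008
v -2.114 2.182 -0.371
v 1.957 2.363 2.476
v 2.985 2.388 2.145
v 2.483 1.317 4.024
v 2.96 2.756 2.401
v 2.762 3.056 2.671
v 2.425 3.236 2.907
v 2.007 3.264 3.069
v 1.581 3.137 3.128
v 1.219 2.876 3.074
v 0.985 2.527 2.917
v 0.919 2.149 2.684
v 1.033 1.807 2.415
v 1.307 1.562 2.156
v 1.693 1.456 1.953
v 2.124 1.506 1.841
v 2.527 1.704 1.838
v 2.832 2.016 1.945
f 2 1 5
f 2 5 3
f 3 5 6
f 3 6 4
f 5 1 7
f 5 7 6
f 6 7 8
f 6 8 4
f 7 1 9
f 7 9 8
f 8 9 10
f 8 10 4
f 9 1 11
f 9 11 10
f 10 11 12
f 10 12 4
f 11 1 13
f 11 13 12
f 12 13 14
f 12 14 4
f 13 1 15
f 13 15 14
f 14 15 16
f 14 16 4
f 15 1 17
f 15 17 16
f 16 17 18
f 16 18 4
f 17 1 19
f 17 19 18
f 18 19 20
f 18 20 4
f 19 1 21
f 19 21 20
f 20 21 22
f 20 22 4
f 21 1 2
f 21 2 22
f 22 2 3
f 22 3 4
f 24 23 26
f 24 26 25
f 26 23 27
f 26 27 25
f 27 23 28
f 27 28 25
f 28 23 29
f 28 29 25
f 29 23 30
f 29 30 25
f 30 23 31
f 30 31 25
f 31 23 32
f 31 32 25
f 32 23 33
f 32 33 25
f 33 23 34
f 33 34 25
f 34 23 35
f 34 35 25
f 35 23 24
f 35 24 25
f 37 36 40
f 37 40 38
f 38 40 41
f 38 41 39
f 40 36 42
f 40 42 41
f 41 42 43
f 41 43 39
f 42 36 44
f 42 44 43
f 43 44 45
f 43 45 39
f 44 36 46
f 44 46 45
f 45 46 47
f 45 47 39
f 46 36 48
f 46 48 47
f 47 48 49
f 47 49 39
f 48 36 50
f 48 50 49
f 49 50 51
f 49 51 39
f 50 36 52
f 50 52 51
f 51 52 53
f 51 53 39
f 52 36 54
f 52 54 53
f 53 54 55
f 53 55 39
f 54 36 56
f 54 56 55
f 55 56 57
f 55 57 39
f 56 36 58
f 56 58 57
f 57 58 59
f 57 59 39
f 58 36 60
f 58 60 59
f 59 60 61
f 59 61 39
f 60 36 37
f 60 37 61
f 61 37 38
f 61 38 39
f 62 73 67
f 62 67 63
f 62 63 69
f 62 69 72
f 62 72 73
f 63 67 71
f 67 73 66
f 73 72 64
f 72 69 68
f 69 63 70
f 65 71 66
f 65 66 64
f 65 64 68
f 65 68 70
f 65 70 71
f 66 71 67
f 64 66 73
f 68 64 72
f 70 68 69
f 71 70 63
f 75 74 77
f 75 77 76
f 77 74 78
f 77 78 76
f 78 74 79
f 78 79 76
f 79 74 80
f 79 80 76
f 80 74 81
f 80 81 76
f 81 74 82
f 81 82 76
f 82 74 83
f 82 83 76
f 83 74 84
f 83 84 76
f 84 74 85
f 84 85 76
f 85 74 86
f 85 86 76
f 86 74 87
f 86 87 76
f 87 74 88
f 87 88 76
f 88 74 89
f 88 89 76
f 89 74 90
f 89 90 76
f 90 74 75
f 90 75 76



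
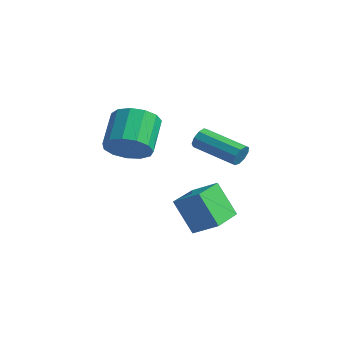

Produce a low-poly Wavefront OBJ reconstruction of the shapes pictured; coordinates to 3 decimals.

v 2.687 0.899 -4.033
v 1.824 0.557 -2.375
v 1.954 2.576 -4.068
v 1.091 2.233 -2.411
v 3.769 1.387 -3.369
v 2.906 1.044 -1.712
v 3.036 3.063 -3.405
v 2.173 2.721 -1.747
v 2.832 3.467 -0.139
v 3.064 3.224 0.334
v 1.1 2.59 0.972
v 0.868 2.833 0.499
v 2.967 3.601 0.409
v 1.003 2.967 1.047
v 2.806 3.915 0.228
v 0.842 3.282 0.866
v 2.658 4.02 -0.125
v 0.694 3.386 0.513
v 2.591 3.866 -0.484
v 0.627 3.232 0.153
v 2.637 3.525 -0.682
v 0.673 2.891 -0.044
v 2.774 3.157 -0.626
v 0.81 2.523 0.012
v 2.938 2.934 -0.341
v 0.974 2.3 0.296
v 3.053 2.96 0.038
v 1.089 2.327 0.675
v 1.069 -1.23 0.917
v 1.431 -1.819 1.746
v 0.552 -0.66 2.953
v 0.191 -0.07 2.123
v 1.852 -1.392 1.643
v 0.973 -0.233 2.85
v 2.025 -0.914 1.309
v 1.146 0.245 2.516
v 1.894 -0.536 0.851
v 1.015 0.624 2.057
v 1.502 -0.378 0.413
v 0.623 0.782 1.62
v 0.972 -0.49 0.135
v 0.093 0.669 1.342
v 0.473 -0.838 0.106
v -0.405 0.322 1.312
v 0.164 -1.309 0.334
v -0.715 -0.15 1.54
v 0.142 -1.756 0.747
v -0.737 -0.597 1.953
v 0.414 -2.035 1.214
v -0.465 -0.876 2.42
v 0.895 -2.059 1.586
v 0.016 -0.9 2.793
f 2 4 1
f 5 2 1
f 1 4 3
f 3 5 1
f 2 8 4
f 6 2 5
f 6 8 2
f 4 8 3
f 7 5 3
f 3 8 7
f 7 6 5
f 8 6 7
f 10 9 13
f 10 13 11
f 11 13 14
f 11 14 12
f 13 9 15
f 13 15 14
f 14 15 16
f 14 16 12
f 15 9 17
f 15 17 16
f 16 17 18
f 16 18 12
f 17 9 19
f 17 19 18
f 18 19 20
f 18 20 12
f 19 9 21
f 19 21 20
f 20 21 22
f 20 22 12
f 21 9 23
f 21 23 22
f 22 23 24
f 22 24 12
f 23 9 25
f 23 25 24
f 24 25 26
f 24 26 12
f 25 9 27
f 25 27 26
f 26 27 28
f 26 28 12
f 27 9 10
f 27 10 28
f 28 10 11
f 28 11 12
f 30 29 33
f 30 33 31
f 31 33 34
f 31 34 32
f 33 29 35
f 33 35 34
f 34 35 36
f 34 36 32
f 35 29 37
f 35 37 36
f 36 37 38
f 36 38 32
f 37 29 39
f 37 39 38
f 38 39 40
f 38 40 32
f 39 29 41
f 39 41 40
f 40 41 42
f 40 42 32
f 41 29 43
f 41 43 42
f 42 43 44
f 42 44 32
f 43 29 45
f 43 45 44
f 44 45 46
f 44 46 32
f 45 29 47
f 45 47 46
f 46 47 48
f 46 48 32
f 47 29 49
f 47 49 48
f 48 49 50
f 48 50 32
f 49 29 51
f 49 51 50
f 50 51 52
f 50 52 32
f 51 29 30
f 51 30 52
f 52 30 31
f 52 31 32

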